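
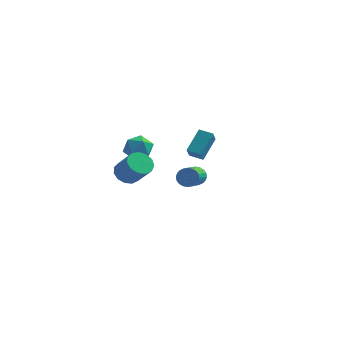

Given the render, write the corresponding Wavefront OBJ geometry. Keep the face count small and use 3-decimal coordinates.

v 0.519 -2.32 3.007
v 0.867 -1.072 4.091
v 0.463 -1.624 2.223
v 0.811 -0.375 3.307
v 1.369 -2.425 2.853
v 1.717 -1.176 3.937
v 1.313 -1.728 2.069
v 1.661 -0.48 3.153
v -0.953 4.441 -2.834
v -0.729 4.73 -2.225
v -0.664 2.887 -1.377
v -0.887 2.599 -1.986
v -1.004 4.736 -2.19
v -0.938 2.893 -1.342
v -1.271 4.698 -2.253
v -1.205 2.855 -1.405
v -1.489 4.62 -2.405
v -1.424 2.777 -1.556
v -1.626 4.515 -2.622
v -1.561 2.672 -1.773
v -1.66 4.399 -2.871
v -1.595 2.556 -2.023
v -1.587 4.29 -3.115
v -1.522 2.447 -2.266
v -1.417 4.203 -3.316
v -1.352 2.36 -2.467
v -1.176 4.153 -3.443
v -1.111 2.31 -2.595
v -0.902 4.147 -3.478
v -0.836 2.304 -2.63
v -0.635 4.185 -3.415
v -0.569 2.342 -2.567
v -0.416 4.263 -3.264
v -0.351 2.42 -2.415
v -0.279 4.368 -3.047
v -0.214 2.525 -2.198
v -0.245 4.484 -2.797
v -0.18 2.641 -1.949
v -0.318 4.593 -2.554
v -0.253 2.75 -1.705
v -0.488 4.68 -2.353
v -0.423 2.837 -1.504
v -2.903 -1.476 1.741
v -2.414 -0.914 2.342
v -2.566 -2.706 2.618
v -2.077 -2.144 3.219
v -3.03 -2.072 3.164
v -3.238 -1.312 2.622
v -1.742 -2.308 2.338
v -1.95 -1.548 1.796
v -1.697 -1.428 2.711
v -2.493 -1.282 3.221
v -2.487 -2.338 1.739
v -3.283 -2.192 2.249
v -2.586 -3.559 1.343
v -2.146 -2.844 1.315
v -1.154 -3.406 2.549
v -1.594 -4.121 2.577
v -2.494 -2.774 1.627
v -1.503 -3.336 2.862
v -2.872 -2.953 1.849
v -1.881 -3.515 3.083
v -3.159 -3.324 1.91
v -2.168 -3.887 3.144
v -3.264 -3.77 1.791
v -2.273 -4.333 3.025
v -3.153 -4.149 1.53
v -2.162 -4.711 2.764
v -2.863 -4.34 1.209
v -1.871 -4.903 2.443
v -2.484 -4.284 0.931
v -1.493 -4.846 2.165
v -2.138 -3.997 0.783
v -1.146 -4.559 2.018
v -1.933 -3.571 0.814
v -0.942 -4.133 2.048
v -1.936 -3.141 1.012
v -0.945 -3.703 2.246
f 2 4 1
f 5 2 1
f 1 4 3
f 3 5 1
f 2 8 4
f 6 2 5
f 6 8 2
f 4 8 3
f 7 5 3
f 3 8 7
f 7 6 5
f 8 6 7
f 10 9 13
f 10 13 11
f 11 13 14
f 11 14 12
f 13 9 15
f 13 15 14
f 14 15 16
f 14 16 12
f 15 9 17
f 15 17 16
f 16 17 18
f 16 18 12
f 17 9 19
f 17 19 18
f 18 19 20
f 18 20 12
f 19 9 21
f 19 21 20
f 20 21 22
f 20 22 12
f 21 9 23
f 21 23 22
f 22 23 24
f 22 24 12
f 23 9 25
f 23 25 24
f 24 25 26
f 24 26 12
f 25 9 27
f 25 27 26
f 26 27 28
f 26 28 12
f 27 9 29
f 27 29 28
f 28 29 30
f 28 30 12
f 29 9 31
f 29 31 30
f 30 31 32
f 30 32 12
f 31 9 33
f 31 33 32
f 32 33 34
f 32 34 12
f 33 9 35
f 33 35 34
f 34 35 36
f 34 36 12
f 35 9 37
f 35 37 36
f 36 37 38
f 36 38 12
f 37 9 39
f 37 39 38
f 38 39 40
f 38 40 12
f 39 9 41
f 39 41 40
f 40 41 42
f 40 42 12
f 41 9 10
f 41 10 42
f 42 10 11
f 42 11 12
f 43 54 48
f 43 48 44
f 43 44 50
f 43 50 53
f 43 53 54
f 44 48 52
f 48 54 47
f 54 53 45
f 53 50 49
f 50 44 51
f 46 52 47
f 46 47 45
f 46 45 49
f 46 49 51
f 46 51 52
f 47 52 48
f 45 47 54
f 49 45 53
f 51 49 50
f 52 51 44
f 56 55 59
f 56 59 57
f 57 59 60
f 57 60 58
f 59 55 61
f 59 61 60
f 60 61 62
f 60 62 58
f 61 55 63
f 61 63 62
f 62 63 64
f 62 64 58
f 63 55 65
f 63 65 64
f 64 65 66
f 64 66 58
f 65 55 67
f 65 67 66
f 66 67 68
f 66 68 58
f 67 55 69
f 67 69 68
f 68 69 70
f 68 70 58
f 69 55 71
f 69 71 70
f 70 71 72
f 70 72 58
f 71 55 73
f 71 73 72
f 72 73 74
f 72 74 58
f 73 55 75
f 73 75 74
f 74 75 76
f 74 76 58
f 75 55 77
f 75 77 76
f 76 77 78
f 76 78 58
f 77 55 56
f 77 56 78
f 78 56 57
f 78 57 58



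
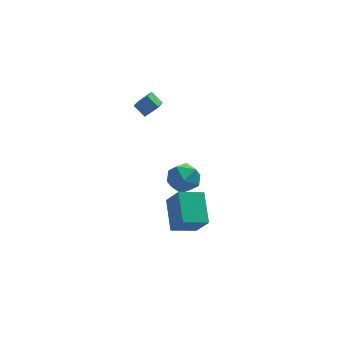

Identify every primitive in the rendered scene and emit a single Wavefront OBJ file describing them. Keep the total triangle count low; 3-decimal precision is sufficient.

v -2.605 3.525 1.757
v -3.083 2.171 2.549
v -3.116 4.05 2.346
v -3.594 2.696 3.138
v -1.826 3.604 2.362
v -2.304 2.25 3.154
v -2.337 4.129 2.951
v -2.815 2.775 3.743
v -2.098 0.967 -2.232
v -1.758 1.414 -3.183
v -0.442 1.106 -1.577
v -0.102 1.553 -2.528
v -0.781 2.117 -1.864
v -1.804 2.031 -2.269
v -0.396 0.489 -2.491
v -1.419 0.403 -2.896
v -0.707 1.118 -3.343
v -0.944 2.124 -2.956
v -1.256 0.396 -1.804
v -1.493 1.402 -1.417
v -1.454 -3.962 -2.125
v -2.87 -4.125 -1.689
v -1.353 -2.231 -1.149
v -2.768 -2.394 -0.713
v -0.952 -4.746 -0.787
v -2.367 -4.909 -0.351
v -0.85 -3.015 0.189
v -2.266 -3.178 0.625
f 2 4 1
f 5 2 1
f 1 4 3
f 3 5 1
f 2 8 4
f 6 2 5
f 6 8 2
f 4 8 3
f 7 5 3
f 3 8 7
f 7 6 5
f 8 6 7
f 9 20 14
f 9 14 10
f 9 10 16
f 9 16 19
f 9 19 20
f 10 14 18
f 14 20 13
f 20 19 11
f 19 16 15
f 16 10 17
f 12 18 13
f 12 13 11
f 12 11 15
f 12 15 17
f 12 17 18
f 13 18 14
f 11 13 20
f 15 11 19
f 17 15 16
f 18 17 10
f 22 24 21
f 25 22 21
f 21 24 23
f 23 25 21
f 22 28 24
f 26 22 25
f 26 28 22
f 24 28 23
f 27 25 23
f 23 28 27
f 27 26 25
f 28 26 27



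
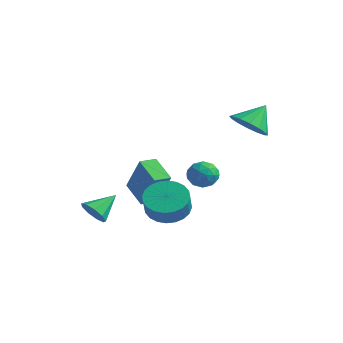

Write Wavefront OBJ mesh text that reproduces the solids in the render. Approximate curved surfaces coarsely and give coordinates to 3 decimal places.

v 1.852 2.8 3.326
v 2.647 3.247 2.805
v 2.028 3.78 4.434
v 2.203 3.513 2.64
v 1.665 3.588 2.658
v 1.177 3.452 2.856
v 0.87 3.142 3.179
v 0.827 2.739 3.542
v 1.057 2.353 3.847
v 1.501 2.087 4.012
v 2.039 2.011 3.994
v 2.527 2.147 3.796
v 2.834 2.458 3.473
v 2.878 2.86 3.11
v -1.61 -0.745 -1.674
v -2.896 -0.451 -0.9
v -1.422 0.135 -1.697
v -2.709 0.429 -0.924
v -0.511 -0.929 0.224
v -1.798 -0.635 0.997
v -0.324 -0.049 0.2
v -1.61 0.245 0.974
v 0.583 1.819 0.608
v 1.296 1.466 0.407
v -0.056 0.694 0.313
v 0.657 0.341 0.112
v 0.497 0.526 0.895
v 0.892 1.222 1.077
v 0.348 0.938 -0.357
v 0.743 1.634 -0.175
v 1.151 0.922 -0.189
v 1.243 0.668 0.585
v -0.003 1.492 0.135
v 0.089 1.238 0.909
v 0.996 1.741 0.533
v 0.244 0.419 0.187
v 0.15 0.527 0.647
v 0.569 0.32 0.529
v 0.758 1.597 0.927
v 1.177 1.39 0.809
v 0.707 0.838 1.096
v 0.063 0.77 -0.089
v 0.482 0.563 -0.207
v 0.671 1.84 0.191
v 1.09 1.633 0.073
v 0.533 1.322 -0.376
v 1.329 1.214 0.065
v 0.954 0.553 -0.108
v 0.772 0.904 -0.384
v 1.004 1.313 -0.277
v 1.383 1.065 0.52
v 1.008 0.403 0.347
v 0.914 0.512 0.807
v 1.146 0.921 0.914
v 1.298 0.745 0.169
v 0.232 1.757 0.373
v -0.143 1.095 0.2
v 0.094 1.239 -0.194
v 0.326 1.648 -0.087
v 0.286 1.607 0.828
v -0.089 0.946 0.655
v 0.236 0.847 0.997
v 0.468 1.256 1.104
v -0.058 1.415 0.551
v 1.86 -2.415 -0.341
v 2.679 -1.742 -0.33
v 3.119 -2.292 0.592
v 2.3 -2.965 0.581
v 2.41 -1.546 -0.085
v 2.85 -2.095 0.837
v 2.057 -1.482 0.121
v 2.497 -2.032 1.043
v 1.675 -1.56 0.257
v 2.114 -2.11 1.179
v 1.32 -1.768 0.302
v 1.76 -2.318 1.224
v 1.048 -2.075 0.249
v 1.488 -2.625 1.171
v 0.899 -2.434 0.106
v 1.339 -2.983 1.028
v 0.897 -2.79 -0.105
v 1.337 -3.339 0.817
v 1.041 -3.088 -0.352
v 1.481 -3.638 0.57
v 1.31 -3.285 -0.597
v 1.75 -3.834 0.325
v 1.663 -3.348 -0.803
v 2.103 -3.898 0.119
v 2.046 -3.27 -0.939
v 2.485 -3.82 -0.017
v 2.4 -3.062 -0.984
v 2.84 -3.612 -0.062
v 2.672 -2.755 -0.931
v 3.112 -3.305 -0.009
v 2.821 -2.397 -0.788
v 3.261 -2.946 0.134
v 2.823 -2.041 -0.577
v 3.263 -2.59 0.345
v -2.471 -2.95 -1.835
v -1.788 -2.805 -2.205
v -2.289 -1.69 -1.005
v -2.196 -2.571 -2.471
v -2.732 -2.514 -2.44
v -3.146 -2.662 -2.126
v -3.245 -2.944 -1.675
v -2.981 -3.229 -1.3
v -2.478 -3.384 -1.175
v -1.973 -3.336 -1.358
v -1.7 -3.107 -1.765
f 2 1 4
f 2 4 3
f 4 1 5
f 4 5 3
f 5 1 6
f 5 6 3
f 6 1 7
f 6 7 3
f 7 1 8
f 7 8 3
f 8 1 9
f 8 9 3
f 9 1 10
f 9 10 3
f 10 1 11
f 10 11 3
f 11 1 12
f 11 12 3
f 12 1 13
f 12 13 3
f 13 1 14
f 13 14 3
f 14 1 2
f 14 2 3
f 16 18 15
f 19 16 15
f 15 18 17
f 17 19 15
f 16 22 18
f 20 16 19
f 20 22 16
f 18 22 17
f 21 19 17
f 17 22 21
f 21 20 19
f 22 20 21
f 23 60 39
f 60 34 63
f 39 63 28
f 60 63 39
f 23 39 35
f 39 28 40
f 35 40 24
f 39 40 35
f 23 35 44
f 35 24 45
f 44 45 30
f 35 45 44
f 23 44 56
f 44 30 59
f 56 59 33
f 44 59 56
f 23 56 60
f 56 33 64
f 60 64 34
f 56 64 60
f 24 40 51
f 40 28 54
f 51 54 32
f 40 54 51
f 28 63 41
f 63 34 62
f 41 62 27
f 63 62 41
f 34 64 61
f 64 33 57
f 61 57 25
f 64 57 61
f 33 59 58
f 59 30 46
f 58 46 29
f 59 46 58
f 30 45 50
f 45 24 47
f 50 47 31
f 45 47 50
f 26 52 38
f 52 32 53
f 38 53 27
f 52 53 38
f 26 38 36
f 38 27 37
f 36 37 25
f 38 37 36
f 26 36 43
f 36 25 42
f 43 42 29
f 36 42 43
f 26 43 48
f 43 29 49
f 48 49 31
f 43 49 48
f 26 48 52
f 48 31 55
f 52 55 32
f 48 55 52
f 27 53 41
f 53 32 54
f 41 54 28
f 53 54 41
f 25 37 61
f 37 27 62
f 61 62 34
f 37 62 61
f 29 42 58
f 42 25 57
f 58 57 33
f 42 57 58
f 31 49 50
f 49 29 46
f 50 46 30
f 49 46 50
f 32 55 51
f 55 31 47
f 51 47 24
f 55 47 51
f 66 65 69
f 66 69 67
f 67 69 70
f 67 70 68
f 69 65 71
f 69 71 70
f 70 71 72
f 70 72 68
f 71 65 73
f 71 73 72
f 72 73 74
f 72 74 68
f 73 65 75
f 73 75 74
f 74 75 76
f 74 76 68
f 75 65 77
f 75 77 76
f 76 77 78
f 76 78 68
f 77 65 79
f 77 79 78
f 78 79 80
f 78 80 68
f 79 65 81
f 79 81 80
f 80 81 82
f 80 82 68
f 81 65 83
f 81 83 82
f 82 83 84
f 82 84 68
f 83 65 85
f 83 85 84
f 84 85 86
f 84 86 68
f 85 65 87
f 85 87 86
f 86 87 88
f 86 88 68
f 87 65 89
f 87 89 88
f 88 89 90
f 88 90 68
f 89 65 91
f 89 91 90
f 90 91 92
f 90 92 68
f 91 65 93
f 91 93 92
f 92 93 94
f 92 94 68
f 93 65 95
f 93 95 94
f 94 95 96
f 94 96 68
f 95 65 97
f 95 97 96
f 96 97 98
f 96 98 68
f 97 65 66
f 97 66 98
f 98 66 67
f 98 67 68
f 100 99 102
f 100 102 101
f 102 99 103
f 102 103 101
f 103 99 104
f 103 104 101
f 104 99 105
f 104 105 101
f 105 99 106
f 105 106 101
f 106 99 107
f 106 107 101
f 107 99 108
f 107 108 101
f 108 99 109
f 108 109 101
f 109 99 100
f 109 100 101



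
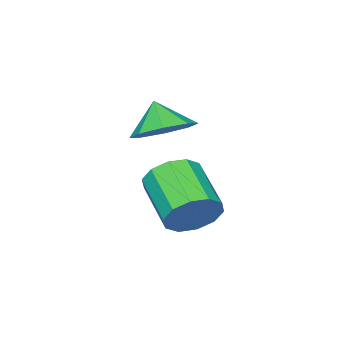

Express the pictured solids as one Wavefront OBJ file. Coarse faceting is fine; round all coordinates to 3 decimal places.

v -3.037 -0.108 -2.11
v -2.039 -0.161 -1.904
v -3.263 -0.712 -1.17
v -2.378 0.465 -1.583
v -3.102 0.755 -1.571
v -3.789 0.54 -1.874
v -4.035 -0.055 -2.316
v -3.696 -0.681 -2.637
v -2.972 -0.971 -2.649
v -2.285 -0.756 -2.346
v -0.615 3.179 -3.404
v 0.109 3.076 -2.914
v -0.602 1.638 -2.166
v -1.325 1.741 -2.656
v -0.238 3.391 -2.637
v -0.949 1.953 -1.89
v -0.729 3.625 -2.654
v -1.44 2.187 -1.906
v -1.176 3.689 -2.957
v -1.887 2.251 -2.209
v -1.408 3.558 -3.431
v -2.119 2.119 -2.683
v -1.338 3.282 -3.894
v -2.049 1.844 -3.146
v -0.991 2.967 -4.17
v -1.702 1.529 -3.423
v -0.5 2.733 -4.154
v -1.211 1.295 -3.406
v -0.053 2.669 -3.851
v -0.764 1.231 -3.103
v 0.179 2.801 -3.377
v -0.532 1.362 -2.629
f 2 1 4
f 2 4 3
f 4 1 5
f 4 5 3
f 5 1 6
f 5 6 3
f 6 1 7
f 6 7 3
f 7 1 8
f 7 8 3
f 8 1 9
f 8 9 3
f 9 1 10
f 9 10 3
f 10 1 2
f 10 2 3
f 12 11 15
f 12 15 13
f 13 15 16
f 13 16 14
f 15 11 17
f 15 17 16
f 16 17 18
f 16 18 14
f 17 11 19
f 17 19 18
f 18 19 20
f 18 20 14
f 19 11 21
f 19 21 20
f 20 21 22
f 20 22 14
f 21 11 23
f 21 23 22
f 22 23 24
f 22 24 14
f 23 11 25
f 23 25 24
f 24 25 26
f 24 26 14
f 25 11 27
f 25 27 26
f 26 27 28
f 26 28 14
f 27 11 29
f 27 29 28
f 28 29 30
f 28 30 14
f 29 11 31
f 29 31 30
f 30 31 32
f 30 32 14
f 31 11 12
f 31 12 32
f 32 12 13
f 32 13 14



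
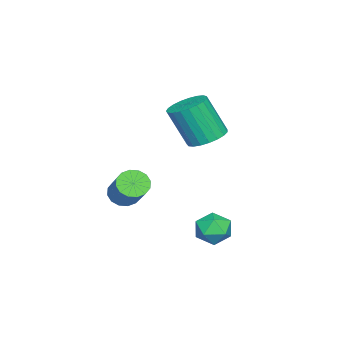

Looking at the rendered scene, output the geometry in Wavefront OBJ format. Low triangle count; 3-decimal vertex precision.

v 1.929 -0.071 -2.634
v 2.407 0.414 -2.177
v 2.993 -0.774 -3.003
v 3.471 -0.289 -2.546
v 2.942 -0.801 -2.185
v 2.284 -0.367 -1.957
v 3.116 0.007 -3.223
v 2.458 0.441 -2.995
v 3.141 0.462 -2.541
v 3.033 -0.037 -1.899
v 2.367 -0.323 -3.281
v 2.259 -0.822 -2.639
v 2.215 -4.012 -1.576
v 2.74 -4.336 -1.86
v 3.951 -3.453 -0.628
v 3.425 -3.128 -0.344
v 2.708 -4.037 -2.043
v 3.919 -3.154 -0.811
v 2.544 -3.731 -2.101
v 3.755 -2.848 -0.869
v 2.291 -3.501 -2.018
v 3.502 -2.617 -0.786
v 2.018 -3.407 -1.817
v 3.229 -2.523 -0.585
v 1.798 -3.475 -1.551
v 3.008 -2.592 -0.319
v 1.689 -3.687 -1.292
v 2.9 -2.804 -0.06
v 1.721 -3.986 -1.109
v 2.932 -3.103 0.123
v 1.885 -4.292 -1.051
v 3.096 -3.409 0.181
v 2.138 -4.523 -1.134
v 3.349 -3.639 0.098
v 2.411 -4.617 -1.335
v 3.622 -3.733 -0.103
v 2.632 -4.548 -1.601
v 3.842 -3.665 -0.369
v 0.263 -1.324 1.033
v 0.867 -1.871 0.73
v 1.001 -2.684 2.464
v 0.397 -2.136 2.767
v 1.068 -1.593 0.844
v 1.203 -2.406 2.579
v 1.13 -1.269 0.992
v 1.264 -2.081 2.726
v 1.042 -0.954 1.146
v 1.176 -1.766 2.88
v 0.819 -0.702 1.281
v 0.953 -1.515 3.015
v 0.5 -0.559 1.373
v 0.634 -1.371 3.107
v 0.14 -0.547 1.406
v 0.274 -1.36 3.14
v -0.199 -0.67 1.375
v -0.065 -1.483 3.109
v -0.458 -0.906 1.284
v -0.324 -1.719 3.019
v -0.592 -1.214 1.15
v -0.458 -2.027 2.885
v -0.579 -1.541 0.996
v -0.444 -2.354 2.73
v -0.42 -1.831 0.848
v -0.286 -2.643 2.583
v -0.143 -2.032 0.732
v -0.008 -2.845 2.467
v 0.204 -2.112 0.668
v 0.339 -2.924 2.403
v 0.562 -2.055 0.667
v 0.696 -2.867 2.402
f 1 12 6
f 1 6 2
f 1 2 8
f 1 8 11
f 1 11 12
f 2 6 10
f 6 12 5
f 12 11 3
f 11 8 7
f 8 2 9
f 4 10 5
f 4 5 3
f 4 3 7
f 4 7 9
f 4 9 10
f 5 10 6
f 3 5 12
f 7 3 11
f 9 7 8
f 10 9 2
f 14 13 17
f 14 17 15
f 15 17 18
f 15 18 16
f 17 13 19
f 17 19 18
f 18 19 20
f 18 20 16
f 19 13 21
f 19 21 20
f 20 21 22
f 20 22 16
f 21 13 23
f 21 23 22
f 22 23 24
f 22 24 16
f 23 13 25
f 23 25 24
f 24 25 26
f 24 26 16
f 25 13 27
f 25 27 26
f 26 27 28
f 26 28 16
f 27 13 29
f 27 29 28
f 28 29 30
f 28 30 16
f 29 13 31
f 29 31 30
f 30 31 32
f 30 32 16
f 31 13 33
f 31 33 32
f 32 33 34
f 32 34 16
f 33 13 35
f 33 35 34
f 34 35 36
f 34 36 16
f 35 13 37
f 35 37 36
f 36 37 38
f 36 38 16
f 37 13 14
f 37 14 38
f 38 14 15
f 38 15 16
f 40 39 43
f 40 43 41
f 41 43 44
f 41 44 42
f 43 39 45
f 43 45 44
f 44 45 46
f 44 46 42
f 45 39 47
f 45 47 46
f 46 47 48
f 46 48 42
f 47 39 49
f 47 49 48
f 48 49 50
f 48 50 42
f 49 39 51
f 49 51 50
f 50 51 52
f 50 52 42
f 51 39 53
f 51 53 52
f 52 53 54
f 52 54 42
f 53 39 55
f 53 55 54
f 54 55 56
f 54 56 42
f 55 39 57
f 55 57 56
f 56 57 58
f 56 58 42
f 57 39 59
f 57 59 58
f 58 59 60
f 58 60 42
f 59 39 61
f 59 61 60
f 60 61 62
f 60 62 42
f 61 39 63
f 61 63 62
f 62 63 64
f 62 64 42
f 63 39 65
f 63 65 64
f 64 65 66
f 64 66 42
f 65 39 67
f 65 67 66
f 66 67 68
f 66 68 42
f 67 39 69
f 67 69 68
f 68 69 70
f 68 70 42
f 69 39 40
f 69 40 70
f 70 40 41
f 70 41 42



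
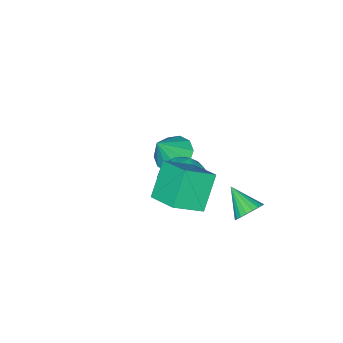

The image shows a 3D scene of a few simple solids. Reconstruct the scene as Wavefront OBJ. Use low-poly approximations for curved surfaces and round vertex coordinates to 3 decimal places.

v -1.043 -3.712 -4.258
v -0.24 -3.344 -4.726
v -0.137 -3.888 -2.842
v -0.546 -2.871 -4.472
v -1.041 -2.719 -4.135
v -1.538 -2.946 -3.845
v -1.845 -3.466 -3.713
v -1.847 -4.079 -3.789
v -1.541 -4.552 -4.044
v -1.046 -4.704 -4.38
v -0.549 -4.477 -4.67
v -0.242 -3.958 -4.802
v 0.186 1.891 -3.414
v 0.92 1.81 -3.365
v -0.006 0.629 -2.626
v 0.857 1.976 -3.114
v 0.678 2.128 -2.915
v 0.414 2.239 -2.802
v 0.11 2.289 -2.795
v -0.18 2.271 -2.895
v -0.407 2.187 -3.085
v -0.531 2.052 -3.332
v -0.532 1.889 -3.593
v -0.408 1.726 -3.823
v -0.181 1.592 -3.982
v 0.109 1.509 -4.044
v 0.412 1.493 -3.996
v 0.677 1.545 -3.847
v 0.856 1.657 -3.624
v 3.553 0.009 1.746
v 3.812 1.46 2.367
v 2.322 0.601 0.875
v 2.581 2.053 1.497
v 4.699 0.387 0.383
v 4.958 1.839 1.005
v 3.468 0.98 -0.487
v 3.727 2.431 0.134
v 1.399 0.012 -2.388
v 1.718 0.511 -1.383
v 1.762 -1.691 -1.657
v 2.081 -1.192 -0.652
v 0.962 -1.173 -0.983
v 0.738 -0.12 -1.435
v 2.742 -1.06 -1.605
v 2.518 -0.007 -2.057
v 2.548 -0.151 -0.899
v 1.448 -0.221 -0.515
v 2.032 -0.959 -2.525
v 0.932 -1.029 -2.141
v 1.526 0.411 -1.949
v 1.954 -1.591 -1.091
v 1.296 -1.58 -1.285
v 1.484 -1.286 -0.694
v 0.95 0.04 -1.98
v 1.138 0.333 -1.389
v 0.694 -0.657 -1.155
v 2.342 -1.513 -1.651
v 2.53 -1.22 -1.06
v 1.996 0.106 -2.346
v 2.184 0.4 -1.755
v 2.786 -0.523 -1.885
v 2.202 0.315 -1.074
v 2.416 -0.686 -0.645
v 2.804 -0.608 -1.205
v 2.672 0.011 -1.47
v 1.556 0.274 -0.848
v 1.769 -0.727 -0.419
v 1.112 -0.716 -0.614
v 0.98 -0.097 -0.879
v 2.044 -0.115 -0.564
v 1.711 -0.453 -2.621
v 1.924 -1.454 -2.192
v 2.5 -1.083 -2.161
v 2.368 -0.464 -2.426
v 1.064 -0.494 -2.395
v 1.278 -1.495 -1.966
v 0.808 -1.191 -1.57
v 0.676 -0.572 -1.835
v 1.436 -1.065 -2.476
f 2 1 4
f 2 4 3
f 4 1 5
f 4 5 3
f 5 1 6
f 5 6 3
f 6 1 7
f 6 7 3
f 7 1 8
f 7 8 3
f 8 1 9
f 8 9 3
f 9 1 10
f 9 10 3
f 10 1 11
f 10 11 3
f 11 1 12
f 11 12 3
f 12 1 2
f 12 2 3
f 14 13 16
f 14 16 15
f 16 13 17
f 16 17 15
f 17 13 18
f 17 18 15
f 18 13 19
f 18 19 15
f 19 13 20
f 19 20 15
f 20 13 21
f 20 21 15
f 21 13 22
f 21 22 15
f 22 13 23
f 22 23 15
f 23 13 24
f 23 24 15
f 24 13 25
f 24 25 15
f 25 13 26
f 25 26 15
f 26 13 27
f 26 27 15
f 27 13 28
f 27 28 15
f 28 13 29
f 28 29 15
f 29 13 14
f 29 14 15
f 31 33 30
f 34 31 30
f 30 33 32
f 32 34 30
f 31 37 33
f 35 31 34
f 35 37 31
f 33 37 32
f 36 34 32
f 32 37 36
f 36 35 34
f 37 35 36
f 38 75 54
f 75 49 78
f 54 78 43
f 75 78 54
f 38 54 50
f 54 43 55
f 50 55 39
f 54 55 50
f 38 50 59
f 50 39 60
f 59 60 45
f 50 60 59
f 38 59 71
f 59 45 74
f 71 74 48
f 59 74 71
f 38 71 75
f 71 48 79
f 75 79 49
f 71 79 75
f 39 55 66
f 55 43 69
f 66 69 47
f 55 69 66
f 43 78 56
f 78 49 77
f 56 77 42
f 78 77 56
f 49 79 76
f 79 48 72
f 76 72 40
f 79 72 76
f 48 74 73
f 74 45 61
f 73 61 44
f 74 61 73
f 45 60 65
f 60 39 62
f 65 62 46
f 60 62 65
f 41 67 53
f 67 47 68
f 53 68 42
f 67 68 53
f 41 53 51
f 53 42 52
f 51 52 40
f 53 52 51
f 41 51 58
f 51 40 57
f 58 57 44
f 51 57 58
f 41 58 63
f 58 44 64
f 63 64 46
f 58 64 63
f 41 63 67
f 63 46 70
f 67 70 47
f 63 70 67
f 42 68 56
f 68 47 69
f 56 69 43
f 68 69 56
f 40 52 76
f 52 42 77
f 76 77 49
f 52 77 76
f 44 57 73
f 57 40 72
f 73 72 48
f 57 72 73
f 46 64 65
f 64 44 61
f 65 61 45
f 64 61 65
f 47 70 66
f 70 46 62
f 66 62 39
f 70 62 66



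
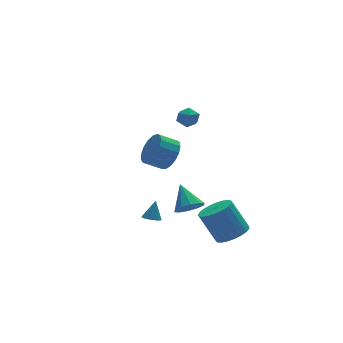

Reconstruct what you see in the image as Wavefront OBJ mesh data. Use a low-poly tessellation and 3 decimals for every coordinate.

v 0.299 0.485 3.347
v 0.726 -0.087 3.388
v -0.346 0.067 4.212
v 0.081 -0.505 4.253
v 0.325 0.137 4.45
v 0.723 0.396 3.916
v -0.343 -0.416 3.684
v 0.055 -0.157 3.15
v 0.329 -0.644 3.597
v 0.742 -0.302 4.07
v -0.362 0.282 3.53
v 0.051 0.624 4.003
v -2.673 -1.428 -2.588
v -2.174 -1.359 -2.808
v -2.247 -1.072 -1.512
v -2.409 -1.01 -2.83
v -2.799 -0.906 -2.71
v -3.115 -1.108 -2.518
v -3.172 -1.496 -2.367
v -2.937 -1.845 -2.345
v -2.547 -1.949 -2.465
v -2.231 -1.747 -2.657
v 0.5 0.389 -3.726
v 1.398 0.406 -3.792
v 0.56 1.691 -2.574
v 1.19 0.754 -4.174
v 0.719 0.961 -4.385
v 0.164 0.95 -4.344
v -0.262 0.724 -4.067
v -0.397 0.371 -3.659
v -0.189 0.024 -3.277
v 0.282 -0.184 -3.067
v 0.836 -0.173 -3.108
v 1.263 0.053 -3.385
v 0.608 3.075 -0.938
v 0.991 2.541 -0.068
v -0.045 2.832 0.567
v -0.428 3.365 -0.302
v 1.168 3.028 -0.003
v 0.131 3.319 0.632
v 1.216 3.525 -0.153
v 0.179 3.816 0.482
v 1.124 3.92 -0.482
v 0.088 4.21 0.153
v 0.915 4.12 -0.916
v -0.122 4.411 -0.281
v 0.635 4.081 -1.354
v -0.401 4.372 -0.719
v 0.35 3.812 -1.698
v -0.687 4.103 -1.062
v 0.123 3.373 -1.867
v -0.914 3.664 -1.232
v 0.008 2.867 -1.823
v -1.029 3.157 -1.188
v 0.03 2.407 -1.576
v -1.007 2.698 -0.941
v 0.185 2.101 -1.183
v -0.852 2.392 -0.548
v 0.436 2.018 -0.734
v -0.6 2.308 -0.099
v 0.728 2.176 -0.332
v -0.309 2.467 0.303
v 1.454 -2.928 -4.139
v 1.986 -2.068 -4.336
v 1.319 -1.253 -2.577
v 0.786 -2.112 -2.381
v 1.609 -1.983 -4.519
v 0.941 -1.167 -2.76
v 1.204 -2.061 -4.636
v 0.537 -1.245 -2.878
v 0.843 -2.289 -4.668
v 0.175 -1.473 -2.909
v 0.587 -2.627 -4.608
v -0.08 -1.811 -2.849
v 0.481 -3.017 -4.467
v -0.186 -2.202 -2.709
v 0.544 -3.392 -4.269
v -0.124 -2.577 -2.511
v 0.763 -3.687 -4.049
v 0.096 -2.871 -2.291
v 1.102 -3.85 -3.845
v 0.435 -3.034 -2.086
v 1.502 -3.854 -3.691
v 0.835 -3.038 -1.933
v 1.894 -3.698 -3.615
v 1.226 -2.882 -1.857
v 2.209 -3.408 -3.629
v 1.541 -2.593 -1.871
v 2.394 -3.036 -3.732
v 1.726 -2.22 -1.974
v 2.416 -2.645 -3.905
v 1.748 -1.829 -2.147
v 2.272 -2.303 -4.119
v 1.604 -1.487 -2.36
f 1 12 6
f 1 6 2
f 1 2 8
f 1 8 11
f 1 11 12
f 2 6 10
f 6 12 5
f 12 11 3
f 11 8 7
f 8 2 9
f 4 10 5
f 4 5 3
f 4 3 7
f 4 7 9
f 4 9 10
f 5 10 6
f 3 5 12
f 7 3 11
f 9 7 8
f 10 9 2
f 14 13 16
f 14 16 15
f 16 13 17
f 16 17 15
f 17 13 18
f 17 18 15
f 18 13 19
f 18 19 15
f 19 13 20
f 19 20 15
f 20 13 21
f 20 21 15
f 21 13 22
f 21 22 15
f 22 13 14
f 22 14 15
f 24 23 26
f 24 26 25
f 26 23 27
f 26 27 25
f 27 23 28
f 27 28 25
f 28 23 29
f 28 29 25
f 29 23 30
f 29 30 25
f 30 23 31
f 30 31 25
f 31 23 32
f 31 32 25
f 32 23 33
f 32 33 25
f 33 23 34
f 33 34 25
f 34 23 24
f 34 24 25
f 36 35 39
f 36 39 37
f 37 39 40
f 37 40 38
f 39 35 41
f 39 41 40
f 40 41 42
f 40 42 38
f 41 35 43
f 41 43 42
f 42 43 44
f 42 44 38
f 43 35 45
f 43 45 44
f 44 45 46
f 44 46 38
f 45 35 47
f 45 47 46
f 46 47 48
f 46 48 38
f 47 35 49
f 47 49 48
f 48 49 50
f 48 50 38
f 49 35 51
f 49 51 50
f 50 51 52
f 50 52 38
f 51 35 53
f 51 53 52
f 52 53 54
f 52 54 38
f 53 35 55
f 53 55 54
f 54 55 56
f 54 56 38
f 55 35 57
f 55 57 56
f 56 57 58
f 56 58 38
f 57 35 59
f 57 59 58
f 58 59 60
f 58 60 38
f 59 35 61
f 59 61 60
f 60 61 62
f 60 62 38
f 61 35 36
f 61 36 62
f 62 36 37
f 62 37 38
f 64 63 67
f 64 67 65
f 65 67 68
f 65 68 66
f 67 63 69
f 67 69 68
f 68 69 70
f 68 70 66
f 69 63 71
f 69 71 70
f 70 71 72
f 70 72 66
f 71 63 73
f 71 73 72
f 72 73 74
f 72 74 66
f 73 63 75
f 73 75 74
f 74 75 76
f 74 76 66
f 75 63 77
f 75 77 76
f 76 77 78
f 76 78 66
f 77 63 79
f 77 79 78
f 78 79 80
f 78 80 66
f 79 63 81
f 79 81 80
f 80 81 82
f 80 82 66
f 81 63 83
f 81 83 82
f 82 83 84
f 82 84 66
f 83 63 85
f 83 85 84
f 84 85 86
f 84 86 66
f 85 63 87
f 85 87 86
f 86 87 88
f 86 88 66
f 87 63 89
f 87 89 88
f 88 89 90
f 88 90 66
f 89 63 91
f 89 91 90
f 90 91 92
f 90 92 66
f 91 63 93
f 91 93 92
f 92 93 94
f 92 94 66
f 93 63 64
f 93 64 94
f 94 64 65
f 94 65 66



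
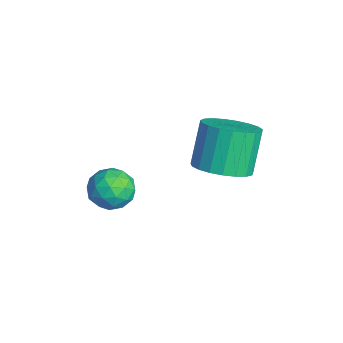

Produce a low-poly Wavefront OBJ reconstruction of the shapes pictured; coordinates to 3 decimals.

v 1.527 -1.823 -0.5
v 2.201 -1.502 -0.508
v 1.839 -2.498 -1.452
v 2.513 -2.177 -1.46
v 2.325 -2.637 -0.903
v 2.132 -2.22 -0.314
v 1.908 -1.78 -1.646
v 1.715 -1.363 -1.057
v 2.436 -1.475 -1.216
v 2.694 -2.005 -0.756
v 1.346 -1.995 -1.204
v 1.604 -2.525 -0.744
v 1.837 -1.603 -0.42
v 2.203 -2.397 -1.54
v 2.092 -2.667 -1.212
v 2.489 -2.478 -1.217
v 1.796 -2.025 -0.307
v 2.192 -1.836 -0.311
v 2.265 -2.503 -0.543
v 1.848 -2.164 -1.649
v 2.244 -1.975 -1.653
v 1.551 -1.522 -0.743
v 1.948 -1.333 -0.748
v 1.775 -1.497 -1.417
v 2.371 -1.399 -0.841
v 2.554 -1.796 -1.401
v 2.199 -1.563 -1.51
v 2.086 -1.317 -1.164
v 2.523 -1.71 -0.571
v 2.706 -2.107 -1.131
v 2.595 -2.377 -0.803
v 2.482 -2.132 -0.457
v 2.661 -1.694 -0.987
v 1.334 -1.893 -0.829
v 1.517 -2.29 -1.389
v 1.558 -1.868 -1.503
v 1.445 -1.623 -1.157
v 1.486 -2.204 -0.559
v 1.669 -2.601 -1.119
v 1.954 -2.683 -0.796
v 1.841 -2.437 -0.45
v 1.379 -2.306 -0.973
v 3.879 0.693 0.919
v 4.434 0.181 1.351
v 3.836 0.615 2.633
v 3.281 1.127 2.201
v 4.618 0.492 1.332
v 4.02 0.926 2.614
v 4.674 0.837 1.241
v 4.076 1.272 2.523
v 4.593 1.158 1.094
v 3.995 1.593 2.376
v 4.388 1.398 0.917
v 3.79 1.833 2.199
v 4.095 1.516 0.741
v 3.498 1.951 2.023
v 3.765 1.492 0.595
v 3.167 1.927 1.877
v 3.455 1.33 0.505
v 2.857 1.764 1.787
v 3.217 1.057 0.487
v 2.62 1.492 1.769
v 3.095 0.722 0.543
v 2.497 1.156 1.826
v 3.107 0.381 0.665
v 2.51 0.816 1.947
v 3.254 0.094 0.83
v 2.656 0.529 2.112
v 3.508 -0.089 1.011
v 2.91 0.346 2.293
v 3.826 -0.137 1.176
v 3.229 0.298 2.458
v 4.154 -0.042 1.296
v 3.556 0.393 2.578
f 1 38 17
f 38 12 41
f 17 41 6
f 38 41 17
f 1 17 13
f 17 6 18
f 13 18 2
f 17 18 13
f 1 13 22
f 13 2 23
f 22 23 8
f 13 23 22
f 1 22 34
f 22 8 37
f 34 37 11
f 22 37 34
f 1 34 38
f 34 11 42
f 38 42 12
f 34 42 38
f 2 18 29
f 18 6 32
f 29 32 10
f 18 32 29
f 6 41 19
f 41 12 40
f 19 40 5
f 41 40 19
f 12 42 39
f 42 11 35
f 39 35 3
f 42 35 39
f 11 37 36
f 37 8 24
f 36 24 7
f 37 24 36
f 8 23 28
f 23 2 25
f 28 25 9
f 23 25 28
f 4 30 16
f 30 10 31
f 16 31 5
f 30 31 16
f 4 16 14
f 16 5 15
f 14 15 3
f 16 15 14
f 4 14 21
f 14 3 20
f 21 20 7
f 14 20 21
f 4 21 26
f 21 7 27
f 26 27 9
f 21 27 26
f 4 26 30
f 26 9 33
f 30 33 10
f 26 33 30
f 5 31 19
f 31 10 32
f 19 32 6
f 31 32 19
f 3 15 39
f 15 5 40
f 39 40 12
f 15 40 39
f 7 20 36
f 20 3 35
f 36 35 11
f 20 35 36
f 9 27 28
f 27 7 24
f 28 24 8
f 27 24 28
f 10 33 29
f 33 9 25
f 29 25 2
f 33 25 29
f 44 43 47
f 44 47 45
f 45 47 48
f 45 48 46
f 47 43 49
f 47 49 48
f 48 49 50
f 48 50 46
f 49 43 51
f 49 51 50
f 50 51 52
f 50 52 46
f 51 43 53
f 51 53 52
f 52 53 54
f 52 54 46
f 53 43 55
f 53 55 54
f 54 55 56
f 54 56 46
f 55 43 57
f 55 57 56
f 56 57 58
f 56 58 46
f 57 43 59
f 57 59 58
f 58 59 60
f 58 60 46
f 59 43 61
f 59 61 60
f 60 61 62
f 60 62 46
f 61 43 63
f 61 63 62
f 62 63 64
f 62 64 46
f 63 43 65
f 63 65 64
f 64 65 66
f 64 66 46
f 65 43 67
f 65 67 66
f 66 67 68
f 66 68 46
f 67 43 69
f 67 69 68
f 68 69 70
f 68 70 46
f 69 43 71
f 69 71 70
f 70 71 72
f 70 72 46
f 71 43 73
f 71 73 72
f 72 73 74
f 72 74 46
f 73 43 44
f 73 44 74
f 74 44 45
f 74 45 46



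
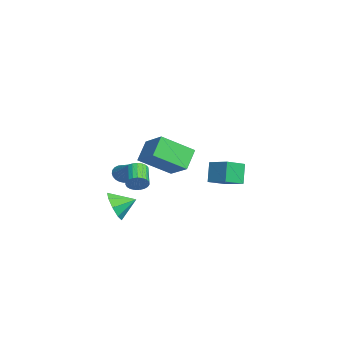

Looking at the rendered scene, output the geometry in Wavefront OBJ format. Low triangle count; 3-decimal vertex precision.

v -0.619 2.622 0.054
v -1.164 2.792 1.132
v 0.293 3.319 0.406
v -0.252 3.489 1.484
v -0.048 1.651 0.496
v -0.593 1.821 1.574
v 0.864 2.348 0.848
v 0.319 2.518 1.926
v -0.526 -2.758 -1.036
v -0.042 -2.497 -1.774
v -0.414 -1.742 -0.604
v -0.654 -2.389 -1.869
v -1.207 -2.454 -1.575
v -1.44 -2.661 -1.029
v -1.246 -2.914 -0.486
v -0.715 -3.093 -0.201
v -0.095 -3.116 -0.307
v 0.324 -2.971 -0.754
v 0.345 -2.727 -1.334
v 2.788 -2.104 1.796
v 2.987 -2.341 2.251
v 1.95 -2.232 2.76
v 1.752 -1.996 2.304
v 3.029 -2.119 2.29
v 1.992 -2.011 2.799
v 3.03 -1.895 2.243
v 1.993 -1.787 2.752
v 2.989 -1.708 2.12
v 1.952 -1.599 2.628
v 2.913 -1.588 1.94
v 1.876 -1.48 2.448
v 2.816 -1.558 1.735
v 1.779 -1.45 2.244
v 2.714 -1.623 1.541
v 1.677 -1.514 2.049
v 2.625 -1.77 1.39
v 1.588 -1.662 1.899
v 2.564 -1.976 1.31
v 1.527 -1.867 1.819
v 2.542 -2.203 1.314
v 1.505 -2.095 1.823
v 2.563 -2.414 1.401
v 1.526 -2.305 1.91
v 2.622 -2.571 1.557
v 1.585 -2.462 2.065
v 2.711 -2.647 1.753
v 1.674 -2.539 2.262
v 2.813 -2.63 1.957
v 1.776 -2.521 2.466
v 2.91 -2.521 2.133
v 1.873 -2.412 2.642
v -4.01 -1.898 -0.36
v -3.654 -2.326 -0.584
v -2.79 -1.482 0.78
v -3.593 -2.142 -0.716
v -3.596 -1.922 -0.794
v -3.662 -1.697 -0.805
v -3.78 -1.503 -0.749
v -3.934 -1.369 -0.634
v -4.099 -1.316 -0.477
v -4.25 -1.351 -0.302
v -4.365 -1.469 -0.136
v -4.426 -1.653 -0.004
v -4.423 -1.874 0.074
v -4.358 -2.098 0.086
v -4.239 -2.292 0.03
v -4.086 -2.426 -0.086
v -3.921 -2.479 -0.243
v -3.769 -2.444 -0.418
v 2.369 -2.046 3.127
v 1.608 -1.547 3.984
v 2.276 -0.477 2.131
v 1.515 0.022 2.988
v 3.565 -1.502 3.872
v 2.804 -1.003 4.729
v 3.472 0.067 2.876
v 2.711 0.566 3.733
f 2 4 1
f 5 2 1
f 1 4 3
f 3 5 1
f 2 8 4
f 6 2 5
f 6 8 2
f 4 8 3
f 7 5 3
f 3 8 7
f 7 6 5
f 8 6 7
f 10 9 12
f 10 12 11
f 12 9 13
f 12 13 11
f 13 9 14
f 13 14 11
f 14 9 15
f 14 15 11
f 15 9 16
f 15 16 11
f 16 9 17
f 16 17 11
f 17 9 18
f 17 18 11
f 18 9 19
f 18 19 11
f 19 9 10
f 19 10 11
f 21 20 24
f 21 24 22
f 22 24 25
f 22 25 23
f 24 20 26
f 24 26 25
f 25 26 27
f 25 27 23
f 26 20 28
f 26 28 27
f 27 28 29
f 27 29 23
f 28 20 30
f 28 30 29
f 29 30 31
f 29 31 23
f 30 20 32
f 30 32 31
f 31 32 33
f 31 33 23
f 32 20 34
f 32 34 33
f 33 34 35
f 33 35 23
f 34 20 36
f 34 36 35
f 35 36 37
f 35 37 23
f 36 20 38
f 36 38 37
f 37 38 39
f 37 39 23
f 38 20 40
f 38 40 39
f 39 40 41
f 39 41 23
f 40 20 42
f 40 42 41
f 41 42 43
f 41 43 23
f 42 20 44
f 42 44 43
f 43 44 45
f 43 45 23
f 44 20 46
f 44 46 45
f 45 46 47
f 45 47 23
f 46 20 48
f 46 48 47
f 47 48 49
f 47 49 23
f 48 20 50
f 48 50 49
f 49 50 51
f 49 51 23
f 50 20 21
f 50 21 51
f 51 21 22
f 51 22 23
f 53 52 55
f 53 55 54
f 55 52 56
f 55 56 54
f 56 52 57
f 56 57 54
f 57 52 58
f 57 58 54
f 58 52 59
f 58 59 54
f 59 52 60
f 59 60 54
f 60 52 61
f 60 61 54
f 61 52 62
f 61 62 54
f 62 52 63
f 62 63 54
f 63 52 64
f 63 64 54
f 64 52 65
f 64 65 54
f 65 52 66
f 65 66 54
f 66 52 67
f 66 67 54
f 67 52 68
f 67 68 54
f 68 52 69
f 68 69 54
f 69 52 53
f 69 53 54
f 71 73 70
f 74 71 70
f 70 73 72
f 72 74 70
f 71 77 73
f 75 71 74
f 75 77 71
f 73 77 72
f 76 74 72
f 72 77 76
f 76 75 74
f 77 75 76



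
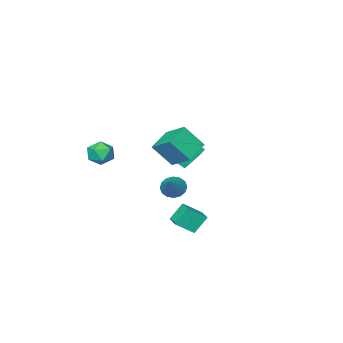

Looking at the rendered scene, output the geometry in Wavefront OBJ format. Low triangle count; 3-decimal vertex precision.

v 0.43 -0.37 -1.851
v 0.764 0.061 -2.503
v 1.55 0.55 -0.669
v 0.423 0.304 -2.369
v 0.083 0.366 -2.096
v -0.163 0.231 -1.757
v -0.251 -0.065 -1.444
v -0.156 -0.443 -1.24
v 0.096 -0.801 -1.199
v 0.438 -1.044 -1.334
v 0.777 -1.106 -1.606
v 1.024 -0.971 -1.945
v 1.111 -0.675 -2.258
v 1.016 -0.297 -2.463
v 0.152 0.778 -5.05
v -0.696 1.006 -3.896
v 0.607 1.827 -4.923
v -0.241 2.055 -3.769
v 1.221 0.205 -4.151
v 0.373 0.433 -2.997
v 1.676 1.254 -4.024
v 0.828 1.482 -2.87
v 1.787 2.444 2.817
v 1.703 3.989 3.774
v 3.289 2.909 2.198
v 3.205 4.454 3.156
v 2.635 1.606 4.244
v 2.551 3.151 5.202
v 4.137 2.071 3.626
v 4.053 3.616 4.583
v -2.743 -2.522 -1.477
v -3.312 -1.755 -0.206
v -1.741 -1.865 -1.424
v -2.309 -1.098 -0.153
v -2.111 -3.562 -0.567
v -2.679 -2.795 0.704
v -1.108 -2.905 -0.514
v -1.677 -2.138 0.757
v 2.593 -3.608 1.153
v 2.957 -3.023 0.445
v 3.983 -4.397 1.215
v 4.347 -3.812 0.507
v 4.164 -3.445 1.406
v 3.305 -2.957 1.368
v 3.635 -4.463 0.292
v 2.776 -3.975 0.254
v 3.601 -3.551 -0.087
v 3.928 -2.922 0.601
v 3.012 -4.498 1.059
v 3.339 -3.869 1.747
f 2 1 4
f 2 4 3
f 4 1 5
f 4 5 3
f 5 1 6
f 5 6 3
f 6 1 7
f 6 7 3
f 7 1 8
f 7 8 3
f 8 1 9
f 8 9 3
f 9 1 10
f 9 10 3
f 10 1 11
f 10 11 3
f 11 1 12
f 11 12 3
f 12 1 13
f 12 13 3
f 13 1 14
f 13 14 3
f 14 1 2
f 14 2 3
f 16 18 15
f 19 16 15
f 15 18 17
f 17 19 15
f 16 22 18
f 20 16 19
f 20 22 16
f 18 22 17
f 21 19 17
f 17 22 21
f 21 20 19
f 22 20 21
f 24 26 23
f 27 24 23
f 23 26 25
f 25 27 23
f 24 30 26
f 28 24 27
f 28 30 24
f 26 30 25
f 29 27 25
f 25 30 29
f 29 28 27
f 30 28 29
f 32 34 31
f 35 32 31
f 31 34 33
f 33 35 31
f 32 38 34
f 36 32 35
f 36 38 32
f 34 38 33
f 37 35 33
f 33 38 37
f 37 36 35
f 38 36 37
f 39 50 44
f 39 44 40
f 39 40 46
f 39 46 49
f 39 49 50
f 40 44 48
f 44 50 43
f 50 49 41
f 49 46 45
f 46 40 47
f 42 48 43
f 42 43 41
f 42 41 45
f 42 45 47
f 42 47 48
f 43 48 44
f 41 43 50
f 45 41 49
f 47 45 46
f 48 47 40



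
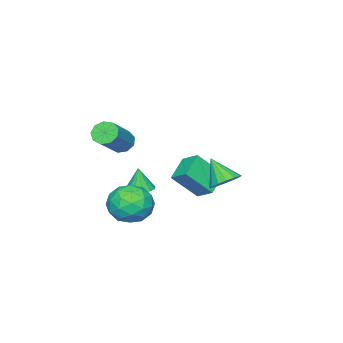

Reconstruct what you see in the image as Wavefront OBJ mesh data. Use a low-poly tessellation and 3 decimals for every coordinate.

v 2.193 -1.467 0.271
v 2.62 -1.36 -0.312
v 4.333 -1.006 1.006
v 3.907 -1.113 1.589
v 2.418 -0.927 -0.166
v 4.131 -0.573 1.151
v 2.111 -0.747 0.184
v 3.825 -0.393 1.502
v 1.843 -0.903 0.575
v 3.556 -0.549 1.893
v 1.739 -1.323 0.824
v 3.452 -0.97 2.141
v 1.847 -1.811 0.814
v 3.56 -1.457 2.132
v 2.117 -2.137 0.55
v 3.831 -1.783 1.868
v 2.423 -2.15 0.156
v 4.137 -1.796 1.473
v 2.622 -1.843 -0.185
v 4.335 -1.489 1.133
v 0.027 -2.023 -4.046
v 0.553 -1.452 -3.97
v -0.007 -2.177 -2.654
v 0.195 -1.267 -3.958
v -0.209 -1.283 -3.97
v -0.549 -1.499 -4.001
v -0.735 -1.854 -4.045
v -0.717 -2.255 -4.089
v -0.5 -2.594 -4.121
v -0.141 -2.78 -4.133
v 0.262 -2.763 -4.122
v 0.602 -2.548 -4.09
v 0.788 -2.192 -4.046
v 0.77 -1.791 -4.002
v -1.692 0.316 -4.594
v -3.068 0.024 -3.852
v -1.583 1.326 -3.995
v -2.959 1.035 -3.253
v -0.721 -0.635 -3.167
v -2.097 -0.926 -2.425
v -0.612 0.376 -2.568
v -1.988 0.084 -1.826
v 1.27 4.149 -1.237
v 1.903 3.659 -1.549
v 1.09 3.131 -0.003
v 2.105 3.951 -1.28
v 2.083 4.295 -0.998
v 1.843 4.6 -0.781
v 1.449 4.785 -0.686
v 1.007 4.799 -0.738
v 0.636 4.639 -0.924
v 0.434 4.348 -1.194
v 0.456 4.004 -1.475
v 0.696 3.698 -1.693
v 1.09 3.514 -1.788
v 1.532 3.5 -1.735
v 3.117 0.381 -3.536
v 4.031 1.206 -3.687
v 3.949 -0.226 -1.813
v 4.863 0.599 -1.964
v 3.711 0.988 -1.717
v 3.197 1.363 -2.783
v 4.783 -0.383 -2.717
v 4.269 -0.008 -3.783
v 5.061 0.734 -3.181
v 4.398 1.581 -2.563
v 3.582 -0.601 -2.937
v 2.919 0.246 -2.319
v 3.501 0.847 -3.763
v 4.479 0.133 -1.737
v 3.802 0.362 -1.592
v 4.339 0.847 -1.681
v 3.011 0.939 -3.231
v 3.548 1.424 -3.32
v 3.36 1.296 -2.162
v 4.432 -0.444 -2.18
v 4.969 0.041 -2.269
v 3.641 0.133 -3.819
v 4.178 0.618 -3.908
v 4.62 -0.316 -3.338
v 4.644 1.054 -3.554
v 5.133 0.697 -2.541
v 5.086 0.12 -2.984
v 4.784 0.34 -3.61
v 4.254 1.552 -3.191
v 4.743 1.196 -2.178
v 4.066 1.424 -2.033
v 3.764 1.645 -2.659
v 4.86 1.275 -2.894
v 3.237 -0.216 -3.322
v 3.726 -0.572 -2.309
v 4.216 -0.665 -2.841
v 3.914 -0.444 -3.467
v 2.847 0.283 -2.959
v 3.336 -0.074 -1.946
v 3.196 0.64 -1.89
v 2.894 0.86 -2.516
v 3.12 -0.295 -2.606
f 2 1 5
f 2 5 3
f 3 5 6
f 3 6 4
f 5 1 7
f 5 7 6
f 6 7 8
f 6 8 4
f 7 1 9
f 7 9 8
f 8 9 10
f 8 10 4
f 9 1 11
f 9 11 10
f 10 11 12
f 10 12 4
f 11 1 13
f 11 13 12
f 12 13 14
f 12 14 4
f 13 1 15
f 13 15 14
f 14 15 16
f 14 16 4
f 15 1 17
f 15 17 16
f 16 17 18
f 16 18 4
f 17 1 19
f 17 19 18
f 18 19 20
f 18 20 4
f 19 1 2
f 19 2 20
f 20 2 3
f 20 3 4
f 22 21 24
f 22 24 23
f 24 21 25
f 24 25 23
f 25 21 26
f 25 26 23
f 26 21 27
f 26 27 23
f 27 21 28
f 27 28 23
f 28 21 29
f 28 29 23
f 29 21 30
f 29 30 23
f 30 21 31
f 30 31 23
f 31 21 32
f 31 32 23
f 32 21 33
f 32 33 23
f 33 21 34
f 33 34 23
f 34 21 22
f 34 22 23
f 36 38 35
f 39 36 35
f 35 38 37
f 37 39 35
f 36 42 38
f 40 36 39
f 40 42 36
f 38 42 37
f 41 39 37
f 37 42 41
f 41 40 39
f 42 40 41
f 44 43 46
f 44 46 45
f 46 43 47
f 46 47 45
f 47 43 48
f 47 48 45
f 48 43 49
f 48 49 45
f 49 43 50
f 49 50 45
f 50 43 51
f 50 51 45
f 51 43 52
f 51 52 45
f 52 43 53
f 52 53 45
f 53 43 54
f 53 54 45
f 54 43 55
f 54 55 45
f 55 43 56
f 55 56 45
f 56 43 44
f 56 44 45
f 57 94 73
f 94 68 97
f 73 97 62
f 94 97 73
f 57 73 69
f 73 62 74
f 69 74 58
f 73 74 69
f 57 69 78
f 69 58 79
f 78 79 64
f 69 79 78
f 57 78 90
f 78 64 93
f 90 93 67
f 78 93 90
f 57 90 94
f 90 67 98
f 94 98 68
f 90 98 94
f 58 74 85
f 74 62 88
f 85 88 66
f 74 88 85
f 62 97 75
f 97 68 96
f 75 96 61
f 97 96 75
f 68 98 95
f 98 67 91
f 95 91 59
f 98 91 95
f 67 93 92
f 93 64 80
f 92 80 63
f 93 80 92
f 64 79 84
f 79 58 81
f 84 81 65
f 79 81 84
f 60 86 72
f 86 66 87
f 72 87 61
f 86 87 72
f 60 72 70
f 72 61 71
f 70 71 59
f 72 71 70
f 60 70 77
f 70 59 76
f 77 76 63
f 70 76 77
f 60 77 82
f 77 63 83
f 82 83 65
f 77 83 82
f 60 82 86
f 82 65 89
f 86 89 66
f 82 89 86
f 61 87 75
f 87 66 88
f 75 88 62
f 87 88 75
f 59 71 95
f 71 61 96
f 95 96 68
f 71 96 95
f 63 76 92
f 76 59 91
f 92 91 67
f 76 91 92
f 65 83 84
f 83 63 80
f 84 80 64
f 83 80 84
f 66 89 85
f 89 65 81
f 85 81 58
f 89 81 85



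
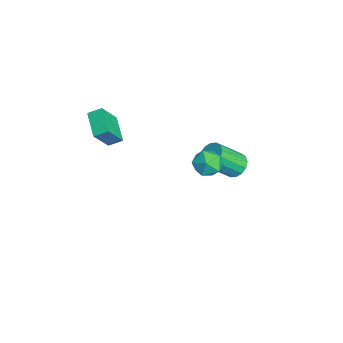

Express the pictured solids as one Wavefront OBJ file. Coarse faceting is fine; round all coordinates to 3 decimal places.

v 3.1 2.133 3.874
v 3.671 2.009 3.24
v 2.289 1.131 3.34
v 2.86 1.007 2.706
v 3.059 0.786 3.516
v 3.56 1.405 3.845
v 2.4 1.735 2.735
v 2.901 2.354 3.064
v 3.238 1.762 2.536
v 3.646 1.176 3.018
v 2.314 1.964 3.562
v 2.722 1.378 4.044
v -2.856 4.139 -3.084
v -2.267 4.551 -2.78
v -2.016 3.152 -1.372
v -2.604 2.741 -1.676
v -2.597 4.684 -2.589
v -2.345 3.285 -1.181
v -2.996 4.671 -2.531
v -2.745 3.273 -1.123
v -3.358 4.515 -2.62
v -3.106 3.117 -1.213
v -3.585 4.259 -2.834
v -3.334 2.861 -1.427
v -3.617 3.971 -3.115
v -3.365 2.573 -1.707
v -3.444 3.728 -3.388
v -3.193 2.329 -1.98
v -3.115 3.595 -3.579
v -2.863 2.196 -2.171
v -2.715 3.607 -3.637
v -2.464 2.209 -2.229
v -2.354 3.763 -3.547
v -2.102 2.365 -2.14
v -2.126 4.019 -3.333
v -1.875 2.621 -1.926
v -2.095 4.307 -3.053
v -1.843 2.909 -1.645
v -0.732 -2.748 1.736
v -2.161 -2.874 2.268
v -0.661 -2.027 2.098
v -2.09 -2.153 2.63
v -0.13 -3.527 3.17
v -1.559 -3.653 3.702
v -0.059 -2.806 3.532
v -1.488 -2.932 4.064
f 1 12 6
f 1 6 2
f 1 2 8
f 1 8 11
f 1 11 12
f 2 6 10
f 6 12 5
f 12 11 3
f 11 8 7
f 8 2 9
f 4 10 5
f 4 5 3
f 4 3 7
f 4 7 9
f 4 9 10
f 5 10 6
f 3 5 12
f 7 3 11
f 9 7 8
f 10 9 2
f 14 13 17
f 14 17 15
f 15 17 18
f 15 18 16
f 17 13 19
f 17 19 18
f 18 19 20
f 18 20 16
f 19 13 21
f 19 21 20
f 20 21 22
f 20 22 16
f 21 13 23
f 21 23 22
f 22 23 24
f 22 24 16
f 23 13 25
f 23 25 24
f 24 25 26
f 24 26 16
f 25 13 27
f 25 27 26
f 26 27 28
f 26 28 16
f 27 13 29
f 27 29 28
f 28 29 30
f 28 30 16
f 29 13 31
f 29 31 30
f 30 31 32
f 30 32 16
f 31 13 33
f 31 33 32
f 32 33 34
f 32 34 16
f 33 13 35
f 33 35 34
f 34 35 36
f 34 36 16
f 35 13 37
f 35 37 36
f 36 37 38
f 36 38 16
f 37 13 14
f 37 14 38
f 38 14 15
f 38 15 16
f 40 42 39
f 43 40 39
f 39 42 41
f 41 43 39
f 40 46 42
f 44 40 43
f 44 46 40
f 42 46 41
f 45 43 41
f 41 46 45
f 45 44 43
f 46 44 45



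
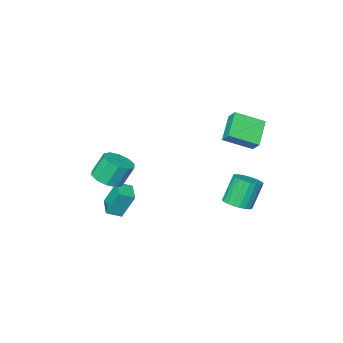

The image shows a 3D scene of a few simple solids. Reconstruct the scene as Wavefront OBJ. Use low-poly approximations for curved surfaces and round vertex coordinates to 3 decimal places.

v 2.486 -3.183 -3.134
v 1.983 -2.621 -1.544
v 3.13 -2.069 -3.323
v 2.626 -1.508 -1.733
v 3.274 -3.572 -2.747
v 2.77 -3.011 -1.157
v 3.917 -2.459 -2.936
v 3.414 -1.897 -1.346
v -2.147 1.49 -2.501
v -1.689 2.217 -2.267
v -2.476 2.177 -0.605
v -2.933 1.45 -0.839
v -1.977 2.358 -2.4
v -2.764 2.318 -0.738
v -2.291 2.367 -2.549
v -3.078 2.327 -0.886
v -2.583 2.242 -2.69
v -3.37 2.202 -1.027
v -2.808 2.003 -2.802
v -3.595 1.963 -1.14
v -2.933 1.686 -2.869
v -3.72 1.646 -1.206
v -2.938 1.339 -2.88
v -3.725 1.299 -1.217
v -2.822 1.015 -2.833
v -3.609 0.975 -1.17
v -2.604 0.763 -2.735
v -3.391 0.723 -1.073
v -2.316 0.622 -2.602
v -3.103 0.582 -0.94
v -2.002 0.613 -2.454
v -2.789 0.573 -0.791
v -1.71 0.738 -2.313
v -2.497 0.698 -0.65
v -1.485 0.977 -2.2
v -2.272 0.937 -0.538
v -1.36 1.294 -2.134
v -2.147 1.254 -0.471
v -1.355 1.641 -2.123
v -2.142 1.601 -0.46
v -1.471 1.965 -2.17
v -2.258 1.925 -0.507
v -4.026 0.978 2.873
v -3.963 1.591 3.487
v -2.848 1.896 1.833
v -2.785 2.509 2.447
v -2.615 0.051 3.653
v -2.552 0.664 4.267
v -1.437 0.969 2.613
v -1.374 1.582 3.227
v 4.27 -1.797 0.281
v 5.081 -2.079 0.71
v 4.481 -1.764 2.049
v 3.67 -1.483 1.619
v 5.127 -1.499 0.595
v 4.527 -1.184 1.933
v 4.845 -1.033 0.359
v 4.245 -0.718 1.697
v 4.344 -0.859 0.093
v 3.744 -0.544 1.432
v 3.814 -1.043 -0.101
v 3.214 -0.729 1.238
v 3.459 -1.516 -0.149
v 2.859 -1.201 1.19
v 3.413 -2.096 -0.033
v 2.813 -1.781 1.305
v 3.695 -2.562 0.203
v 3.095 -2.247 1.541
v 4.196 -2.736 0.468
v 3.596 -2.421 1.807
v 4.726 -2.551 0.662
v 4.126 -2.237 2.001
f 2 4 1
f 5 2 1
f 1 4 3
f 3 5 1
f 2 8 4
f 6 2 5
f 6 8 2
f 4 8 3
f 7 5 3
f 3 8 7
f 7 6 5
f 8 6 7
f 10 9 13
f 10 13 11
f 11 13 14
f 11 14 12
f 13 9 15
f 13 15 14
f 14 15 16
f 14 16 12
f 15 9 17
f 15 17 16
f 16 17 18
f 16 18 12
f 17 9 19
f 17 19 18
f 18 19 20
f 18 20 12
f 19 9 21
f 19 21 20
f 20 21 22
f 20 22 12
f 21 9 23
f 21 23 22
f 22 23 24
f 22 24 12
f 23 9 25
f 23 25 24
f 24 25 26
f 24 26 12
f 25 9 27
f 25 27 26
f 26 27 28
f 26 28 12
f 27 9 29
f 27 29 28
f 28 29 30
f 28 30 12
f 29 9 31
f 29 31 30
f 30 31 32
f 30 32 12
f 31 9 33
f 31 33 32
f 32 33 34
f 32 34 12
f 33 9 35
f 33 35 34
f 34 35 36
f 34 36 12
f 35 9 37
f 35 37 36
f 36 37 38
f 36 38 12
f 37 9 39
f 37 39 38
f 38 39 40
f 38 40 12
f 39 9 41
f 39 41 40
f 40 41 42
f 40 42 12
f 41 9 10
f 41 10 42
f 42 10 11
f 42 11 12
f 44 46 43
f 47 44 43
f 43 46 45
f 45 47 43
f 44 50 46
f 48 44 47
f 48 50 44
f 46 50 45
f 49 47 45
f 45 50 49
f 49 48 47
f 50 48 49
f 52 51 55
f 52 55 53
f 53 55 56
f 53 56 54
f 55 51 57
f 55 57 56
f 56 57 58
f 56 58 54
f 57 51 59
f 57 59 58
f 58 59 60
f 58 60 54
f 59 51 61
f 59 61 60
f 60 61 62
f 60 62 54
f 61 51 63
f 61 63 62
f 62 63 64
f 62 64 54
f 63 51 65
f 63 65 64
f 64 65 66
f 64 66 54
f 65 51 67
f 65 67 66
f 66 67 68
f 66 68 54
f 67 51 69
f 67 69 68
f 68 69 70
f 68 70 54
f 69 51 71
f 69 71 70
f 70 71 72
f 70 72 54
f 71 51 52
f 71 52 72
f 72 52 53
f 72 53 54



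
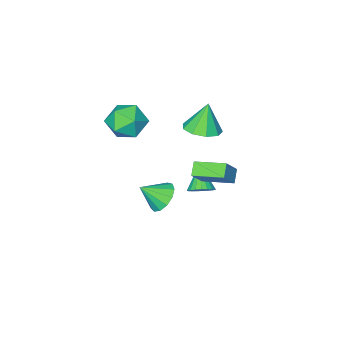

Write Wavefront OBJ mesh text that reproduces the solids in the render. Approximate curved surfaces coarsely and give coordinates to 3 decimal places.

v 1.013 -2.752 2.823
v 1.435 -2.191 1.943
v 2.565 -2.489 3.737
v 2.987 -1.928 2.857
v 2.149 -1.481 3.46
v 1.19 -1.643 2.895
v 2.81 -3.037 2.785
v 1.851 -3.199 2.22
v 2.546 -2.367 1.92
v 2.137 -1.406 2.337
v 1.863 -3.274 3.343
v 1.454 -2.313 3.76
v -1.747 -1.362 1.041
v -0.862 -1.001 1.334
v -2.213 -1.498 2.619
v -1.307 -0.488 1.247
v -1.957 -0.385 1.063
v -2.51 -0.739 0.87
v -2.705 -1.385 0.756
v -2.452 -2.02 0.777
v -1.869 -2.347 0.921
v -1.229 -2.214 1.122
v -0.831 -1.682 1.285
v -2.142 0.691 -1.9
v -2.636 0.248 -1.386
v -1.265 0.969 -0.818
v -1.76 0.526 -0.304
v -1.26 -0.706 -2.256
v -1.755 -1.149 -1.742
v -0.384 -0.428 -1.174
v -0.878 -0.871 -0.66
v 2.598 1.261 0.001
v 3.244 1.503 -0.546
v 3.502 0.739 0.839
v 3.174 1.883 -0.235
v 2.922 2.065 0.151
v 2.567 1.992 0.489
v 2.221 1.688 0.672
v 1.995 1.247 0.642
v 1.96 0.812 0.408
v 2.128 0.519 0.045
v 2.444 0.461 -0.333
v 2.81 0.658 -0.604
v 3.108 1.047 -0.684
v -1.745 -1.381 -3.701
v -1.194 -1.837 -3.783
v -2.355 -2.319 -2.599
v -1.091 -1.653 -3.57
v -1.102 -1.423 -3.379
v -1.223 -1.185 -3.244
v -1.435 -0.981 -3.188
v -1.701 -0.846 -3.221
v -1.974 -0.804 -3.336
v -2.207 -0.861 -3.514
v -2.361 -1.009 -3.725
v -2.408 -1.221 -3.931
v -2.34 -1.46 -4.098
v -2.169 -1.686 -4.196
v -1.925 -1.859 -4.208
v -1.65 -1.949 -4.132
v -1.391 -1.942 -3.982
f 1 12 6
f 1 6 2
f 1 2 8
f 1 8 11
f 1 11 12
f 2 6 10
f 6 12 5
f 12 11 3
f 11 8 7
f 8 2 9
f 4 10 5
f 4 5 3
f 4 3 7
f 4 7 9
f 4 9 10
f 5 10 6
f 3 5 12
f 7 3 11
f 9 7 8
f 10 9 2
f 14 13 16
f 14 16 15
f 16 13 17
f 16 17 15
f 17 13 18
f 17 18 15
f 18 13 19
f 18 19 15
f 19 13 20
f 19 20 15
f 20 13 21
f 20 21 15
f 21 13 22
f 21 22 15
f 22 13 23
f 22 23 15
f 23 13 14
f 23 14 15
f 25 27 24
f 28 25 24
f 24 27 26
f 26 28 24
f 25 31 27
f 29 25 28
f 29 31 25
f 27 31 26
f 30 28 26
f 26 31 30
f 30 29 28
f 31 29 30
f 33 32 35
f 33 35 34
f 35 32 36
f 35 36 34
f 36 32 37
f 36 37 34
f 37 32 38
f 37 38 34
f 38 32 39
f 38 39 34
f 39 32 40
f 39 40 34
f 40 32 41
f 40 41 34
f 41 32 42
f 41 42 34
f 42 32 43
f 42 43 34
f 43 32 44
f 43 44 34
f 44 32 33
f 44 33 34
f 46 45 48
f 46 48 47
f 48 45 49
f 48 49 47
f 49 45 50
f 49 50 47
f 50 45 51
f 50 51 47
f 51 45 52
f 51 52 47
f 52 45 53
f 52 53 47
f 53 45 54
f 53 54 47
f 54 45 55
f 54 55 47
f 55 45 56
f 55 56 47
f 56 45 57
f 56 57 47
f 57 45 58
f 57 58 47
f 58 45 59
f 58 59 47
f 59 45 60
f 59 60 47
f 60 45 61
f 60 61 47
f 61 45 46
f 61 46 47



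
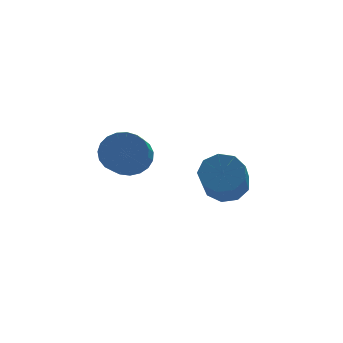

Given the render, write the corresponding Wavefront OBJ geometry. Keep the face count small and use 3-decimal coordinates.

v 2.57 -0.381 -3.372
v 3.129 -0.032 -2.82
v 2.589 -1.331 -1.455
v 2.03 -1.679 -2.008
v 2.607 0.234 -2.773
v 2.067 -1.064 -1.408
v 2.068 0.213 -3.006
v 1.528 -1.085 -1.641
v 1.763 -0.086 -3.411
v 1.223 -1.384 -2.046
v 1.836 -0.523 -3.798
v 1.296 -1.821 -2.433
v 2.253 -0.893 -3.986
v 1.713 -2.192 -2.621
v 2.818 -1.024 -3.887
v 2.278 -2.323 -2.522
v 3.267 -0.854 -3.547
v 2.727 -2.152 -2.182
v 3.39 -0.462 -3.126
v 2.85 -1.761 -1.761
v -1.072 -0.909 -1.105
v -0.324 -0.886 -0.681
v -0.82 -2.167 0.268
v -1.568 -2.191 -0.155
v -0.526 -0.663 -0.487
v -1.023 -1.944 0.462
v -0.823 -0.484 -0.4
v -1.319 -1.765 0.549
v -1.163 -0.378 -0.435
v -1.659 -1.659 0.515
v -1.487 -0.364 -0.585
v -1.983 -1.645 0.364
v -1.739 -0.444 -0.826
v -2.235 -1.725 0.124
v -1.876 -0.605 -1.114
v -2.372 -1.886 -0.165
v -1.874 -0.818 -1.401
v -2.37 -2.099 -0.452
v -1.733 -1.047 -1.637
v -2.23 -2.329 -0.687
v -1.478 -1.253 -1.78
v -1.974 -2.534 -0.831
v -1.153 -1.399 -1.807
v -1.649 -2.68 -0.858
v -0.813 -1.46 -1.713
v -1.31 -2.741 -0.763
v -0.519 -1.426 -1.513
v -1.015 -2.707 -0.563
v -0.32 -1.303 -1.242
v -0.816 -2.584 -0.293
v -0.251 -1.112 -0.948
v -0.747 -2.393 0.001
f 2 1 5
f 2 5 3
f 3 5 6
f 3 6 4
f 5 1 7
f 5 7 6
f 6 7 8
f 6 8 4
f 7 1 9
f 7 9 8
f 8 9 10
f 8 10 4
f 9 1 11
f 9 11 10
f 10 11 12
f 10 12 4
f 11 1 13
f 11 13 12
f 12 13 14
f 12 14 4
f 13 1 15
f 13 15 14
f 14 15 16
f 14 16 4
f 15 1 17
f 15 17 16
f 16 17 18
f 16 18 4
f 17 1 19
f 17 19 18
f 18 19 20
f 18 20 4
f 19 1 2
f 19 2 20
f 20 2 3
f 20 3 4
f 22 21 25
f 22 25 23
f 23 25 26
f 23 26 24
f 25 21 27
f 25 27 26
f 26 27 28
f 26 28 24
f 27 21 29
f 27 29 28
f 28 29 30
f 28 30 24
f 29 21 31
f 29 31 30
f 30 31 32
f 30 32 24
f 31 21 33
f 31 33 32
f 32 33 34
f 32 34 24
f 33 21 35
f 33 35 34
f 34 35 36
f 34 36 24
f 35 21 37
f 35 37 36
f 36 37 38
f 36 38 24
f 37 21 39
f 37 39 38
f 38 39 40
f 38 40 24
f 39 21 41
f 39 41 40
f 40 41 42
f 40 42 24
f 41 21 43
f 41 43 42
f 42 43 44
f 42 44 24
f 43 21 45
f 43 45 44
f 44 45 46
f 44 46 24
f 45 21 47
f 45 47 46
f 46 47 48
f 46 48 24
f 47 21 49
f 47 49 48
f 48 49 50
f 48 50 24
f 49 21 51
f 49 51 50
f 50 51 52
f 50 52 24
f 51 21 22
f 51 22 52
f 52 22 23
f 52 23 24



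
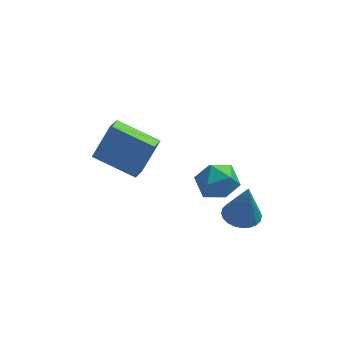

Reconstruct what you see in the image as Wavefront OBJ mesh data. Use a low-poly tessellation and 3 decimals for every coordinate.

v -0.543 -1.166 -0.308
v 0.239 -1.495 -0.026
v -0.839 -2.425 -0.954
v -0.057 -2.754 -0.672
v -0.709 -2.585 -0.084
v -0.526 -1.806 0.315
v -0.074 -2.114 -1.295
v 0.109 -1.335 -0.896
v 0.529 -2.08 -0.636
v 0.136 -2.372 0.112
v -0.736 -1.548 -1.092
v -1.129 -1.84 -0.344
v -4.791 1.795 -2.415
v -4.059 2.201 -0.935
v -4.531 2.533 -2.746
v -3.798 2.939 -1.267
v -3.162 0.961 -2.993
v -2.429 1.367 -1.514
v -2.901 1.699 -3.325
v -2.169 2.105 -1.845
v 0.68 -1.204 -3.341
v 1.235 -0.686 -3.379
v 0.9 -1.316 -1.639
v 0.997 -0.514 -3.337
v 0.712 -0.446 -3.296
v 0.421 -0.494 -3.261
v 0.17 -0.65 -3.239
v -0.004 -0.891 -3.232
v -0.073 -1.179 -3.242
v -0.028 -1.471 -3.267
v 0.125 -1.722 -3.303
v 0.362 -1.895 -3.345
v 0.648 -1.962 -3.386
v 0.939 -1.914 -3.421
v 1.19 -1.758 -3.443
v 1.364 -1.518 -3.45
v 1.433 -1.23 -3.44
v 1.388 -0.938 -3.415
f 1 12 6
f 1 6 2
f 1 2 8
f 1 8 11
f 1 11 12
f 2 6 10
f 6 12 5
f 12 11 3
f 11 8 7
f 8 2 9
f 4 10 5
f 4 5 3
f 4 3 7
f 4 7 9
f 4 9 10
f 5 10 6
f 3 5 12
f 7 3 11
f 9 7 8
f 10 9 2
f 14 16 13
f 17 14 13
f 13 16 15
f 15 17 13
f 14 20 16
f 18 14 17
f 18 20 14
f 16 20 15
f 19 17 15
f 15 20 19
f 19 18 17
f 20 18 19
f 22 21 24
f 22 24 23
f 24 21 25
f 24 25 23
f 25 21 26
f 25 26 23
f 26 21 27
f 26 27 23
f 27 21 28
f 27 28 23
f 28 21 29
f 28 29 23
f 29 21 30
f 29 30 23
f 30 21 31
f 30 31 23
f 31 21 32
f 31 32 23
f 32 21 33
f 32 33 23
f 33 21 34
f 33 34 23
f 34 21 35
f 34 35 23
f 35 21 36
f 35 36 23
f 36 21 37
f 36 37 23
f 37 21 38
f 37 38 23
f 38 21 22
f 38 22 23



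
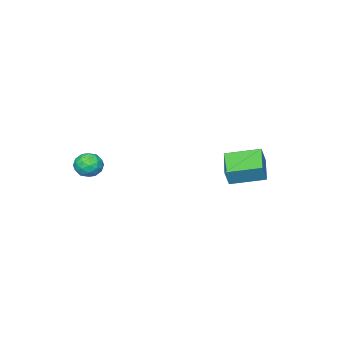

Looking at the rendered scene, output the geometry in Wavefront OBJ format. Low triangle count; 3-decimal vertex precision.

v -4.089 3.345 2.327
v -3.664 3.401 3.329
v -2.907 4.43 1.765
v -2.482 4.485 2.767
v -2.918 1.855 1.913
v -2.493 1.91 2.915
v -1.736 2.939 1.351
v -1.311 2.995 2.353
v 3.393 -1.338 3.756
v 3.753 -0.939 3.15
v 3.427 -2.441 3.05
v 3.787 -2.042 2.444
v 4.187 -2.175 3.135
v 4.166 -1.493 3.571
v 3.014 -1.887 2.629
v 2.993 -1.205 3.065
v 3.518 -1.279 2.453
v 4.243 -1.456 2.766
v 2.937 -1.924 3.434
v 3.662 -2.101 3.747
v 3.57 -1.041 3.515
v 3.61 -2.339 2.685
v 3.845 -2.416 3.092
v 4.057 -2.182 2.735
v 3.813 -1.367 3.762
v 4.024 -1.133 3.406
v 4.28 -1.859 3.398
v 3.156 -2.247 2.794
v 3.367 -2.013 2.438
v 3.123 -1.198 3.465
v 3.335 -0.964 3.108
v 2.9 -1.521 2.802
v 3.643 -1.007 2.749
v 3.663 -1.655 2.334
v 3.209 -1.564 2.443
v 3.197 -1.163 2.699
v 4.07 -1.111 2.933
v 4.09 -1.76 2.518
v 4.325 -1.838 2.925
v 4.313 -1.437 3.181
v 3.932 -1.311 2.524
v 3.09 -1.62 3.682
v 3.11 -2.269 3.267
v 2.867 -1.943 3.019
v 2.855 -1.542 3.275
v 3.517 -1.725 3.866
v 3.537 -2.373 3.451
v 3.983 -2.217 3.501
v 3.971 -1.816 3.757
v 3.248 -2.069 3.676
f 2 4 1
f 5 2 1
f 1 4 3
f 3 5 1
f 2 8 4
f 6 2 5
f 6 8 2
f 4 8 3
f 7 5 3
f 3 8 7
f 7 6 5
f 8 6 7
f 9 46 25
f 46 20 49
f 25 49 14
f 46 49 25
f 9 25 21
f 25 14 26
f 21 26 10
f 25 26 21
f 9 21 30
f 21 10 31
f 30 31 16
f 21 31 30
f 9 30 42
f 30 16 45
f 42 45 19
f 30 45 42
f 9 42 46
f 42 19 50
f 46 50 20
f 42 50 46
f 10 26 37
f 26 14 40
f 37 40 18
f 26 40 37
f 14 49 27
f 49 20 48
f 27 48 13
f 49 48 27
f 20 50 47
f 50 19 43
f 47 43 11
f 50 43 47
f 19 45 44
f 45 16 32
f 44 32 15
f 45 32 44
f 16 31 36
f 31 10 33
f 36 33 17
f 31 33 36
f 12 38 24
f 38 18 39
f 24 39 13
f 38 39 24
f 12 24 22
f 24 13 23
f 22 23 11
f 24 23 22
f 12 22 29
f 22 11 28
f 29 28 15
f 22 28 29
f 12 29 34
f 29 15 35
f 34 35 17
f 29 35 34
f 12 34 38
f 34 17 41
f 38 41 18
f 34 41 38
f 13 39 27
f 39 18 40
f 27 40 14
f 39 40 27
f 11 23 47
f 23 13 48
f 47 48 20
f 23 48 47
f 15 28 44
f 28 11 43
f 44 43 19
f 28 43 44
f 17 35 36
f 35 15 32
f 36 32 16
f 35 32 36
f 18 41 37
f 41 17 33
f 37 33 10
f 41 33 37



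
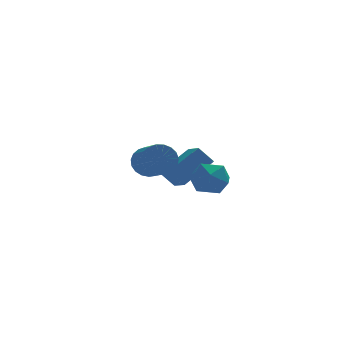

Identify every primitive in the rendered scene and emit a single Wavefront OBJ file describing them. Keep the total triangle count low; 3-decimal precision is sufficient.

v -0.94 -2.977 1.056
v -0.184 -2.91 0.509
v -0.516 -4.37 1.471
v 0.24 -4.303 0.924
v 0.173 -3.779 1.696
v -0.089 -2.918 1.44
v -0.611 -4.362 0.54
v -0.873 -3.501 0.284
v 0.02 -3.765 0.19
v 0.504 -3.405 0.905
v -1.204 -3.875 1.075
v -0.72 -3.515 1.79
v -0.466 0.645 -0.917
v -1.107 0.822 -0.143
v -0.673 1.718 -1.334
v -1.314 1.895 -0.56
v 0.974 1.325 0.12
v 0.333 1.502 0.894
v 0.767 2.398 -0.297
v 0.126 2.575 0.477
v -2.524 -2.09 1.533
v -2.011 -1.774 2.044
v -1.803 -2.974 2.578
v -2.316 -3.29 2.067
v -2.294 -1.75 2.208
v -2.086 -2.95 2.742
v -2.617 -1.785 2.256
v -2.409 -2.985 2.79
v -2.924 -1.872 2.179
v -2.716 -3.073 2.712
v -3.162 -1.998 1.99
v -2.954 -3.198 2.523
v -3.29 -2.139 1.722
v -3.082 -3.339 2.255
v -3.285 -2.271 1.421
v -3.077 -3.472 1.955
v -3.148 -2.373 1.14
v -2.94 -3.573 1.674
v -2.904 -2.425 0.927
v -2.696 -3.626 1.461
v -2.594 -2.42 0.819
v -2.386 -3.62 1.352
v -2.272 -2.357 0.834
v -2.064 -3.557 1.368
v -1.993 -2.248 0.97
v -1.785 -3.448 1.504
v -1.807 -2.112 1.203
v -1.598 -3.312 1.737
v -1.744 -1.972 1.494
v -1.536 -3.172 2.028
v -1.816 -1.852 1.791
v -1.608 -3.053 2.325
f 1 12 6
f 1 6 2
f 1 2 8
f 1 8 11
f 1 11 12
f 2 6 10
f 6 12 5
f 12 11 3
f 11 8 7
f 8 2 9
f 4 10 5
f 4 5 3
f 4 3 7
f 4 7 9
f 4 9 10
f 5 10 6
f 3 5 12
f 7 3 11
f 9 7 8
f 10 9 2
f 14 16 13
f 17 14 13
f 13 16 15
f 15 17 13
f 14 20 16
f 18 14 17
f 18 20 14
f 16 20 15
f 19 17 15
f 15 20 19
f 19 18 17
f 20 18 19
f 22 21 25
f 22 25 23
f 23 25 26
f 23 26 24
f 25 21 27
f 25 27 26
f 26 27 28
f 26 28 24
f 27 21 29
f 27 29 28
f 28 29 30
f 28 30 24
f 29 21 31
f 29 31 30
f 30 31 32
f 30 32 24
f 31 21 33
f 31 33 32
f 32 33 34
f 32 34 24
f 33 21 35
f 33 35 34
f 34 35 36
f 34 36 24
f 35 21 37
f 35 37 36
f 36 37 38
f 36 38 24
f 37 21 39
f 37 39 38
f 38 39 40
f 38 40 24
f 39 21 41
f 39 41 40
f 40 41 42
f 40 42 24
f 41 21 43
f 41 43 42
f 42 43 44
f 42 44 24
f 43 21 45
f 43 45 44
f 44 45 46
f 44 46 24
f 45 21 47
f 45 47 46
f 46 47 48
f 46 48 24
f 47 21 49
f 47 49 48
f 48 49 50
f 48 50 24
f 49 21 51
f 49 51 50
f 50 51 52
f 50 52 24
f 51 21 22
f 51 22 52
f 52 22 23
f 52 23 24



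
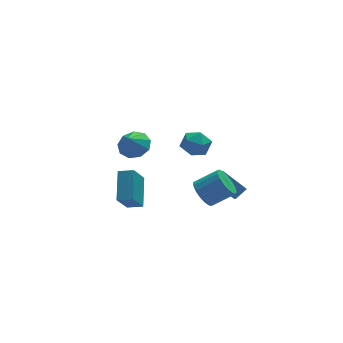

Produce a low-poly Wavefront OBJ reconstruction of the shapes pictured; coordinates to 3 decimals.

v -4.072 -3.952 -0.099
v -4.828 -4.739 1.294
v -3.617 -2.39 1.03
v -4.373 -3.178 2.423
v -3.267 -4.342 0.117
v -4.023 -5.13 1.51
v -2.812 -2.781 1.246
v -3.568 -3.568 2.639
v -1.849 3.49 -0.689
v -1.112 3.927 -0.117
v -2.351 2.95 0.369
v -1.669 4.356 -0.162
v -2.31 4.381 -0.453
v -2.736 3.988 -0.855
v -2.746 3.363 -1.179
v -2.337 2.797 -1.274
v -1.7 2.556 -1.096
v -1.132 2.752 -0.727
v -0.9 3.293 -0.34
v 0.704 -2.251 -1.226
v 1.206 -2.511 -2.003
v 2.537 -2.728 -1.07
v 2.036 -2.469 -0.294
v 1.265 -2.056 -1.981
v 2.596 -2.273 -1.048
v 1.195 -1.645 -1.786
v 2.527 -1.862 -0.853
v 1.013 -1.374 -1.463
v 2.345 -1.591 -0.53
v 0.76 -1.303 -1.086
v 2.092 -1.521 -0.153
v 0.495 -1.45 -0.741
v 1.826 -1.667 0.192
v 0.277 -1.781 -0.507
v 1.609 -1.998 0.426
v 0.157 -2.219 -0.438
v 1.489 -2.436 0.495
v 0.163 -2.665 -0.55
v 1.494 -2.882 0.383
v 0.293 -3.016 -0.816
v 1.624 -3.233 0.116
v 0.516 -3.192 -1.177
v 1.848 -3.409 -0.244
v 0.783 -3.152 -1.549
v 2.115 -3.369 -0.616
v 1.032 -2.907 -1.847
v 2.364 -3.124 -0.914
v 0.137 -1.359 2.639
v 0.848 -1.457 3.287
v -0.248 -2.863 2.833
v 0.463 -2.961 3.481
v -0.314 -2.425 3.692
v -0.076 -1.495 3.572
v 0.676 -2.825 2.548
v 0.914 -1.895 2.428
v 1.181 -2.363 3.231
v 0.569 -2.115 3.939
v 0.031 -2.205 2.181
v -0.581 -1.957 2.889
v 1.955 0.428 -2.42
v 2.707 0.658 -1.835
v 2.358 1.385 -3.314
v 3.11 1.615 -2.728
v 2.97 -0.775 -3.252
v 3.722 -0.545 -2.666
v 3.373 0.182 -4.145
v 4.125 0.412 -3.56
f 2 4 1
f 5 2 1
f 1 4 3
f 3 5 1
f 2 8 4
f 6 2 5
f 6 8 2
f 4 8 3
f 7 5 3
f 3 8 7
f 7 6 5
f 8 6 7
f 10 9 12
f 10 12 11
f 12 9 13
f 12 13 11
f 13 9 14
f 13 14 11
f 14 9 15
f 14 15 11
f 15 9 16
f 15 16 11
f 16 9 17
f 16 17 11
f 17 9 18
f 17 18 11
f 18 9 19
f 18 19 11
f 19 9 10
f 19 10 11
f 21 20 24
f 21 24 22
f 22 24 25
f 22 25 23
f 24 20 26
f 24 26 25
f 25 26 27
f 25 27 23
f 26 20 28
f 26 28 27
f 27 28 29
f 27 29 23
f 28 20 30
f 28 30 29
f 29 30 31
f 29 31 23
f 30 20 32
f 30 32 31
f 31 32 33
f 31 33 23
f 32 20 34
f 32 34 33
f 33 34 35
f 33 35 23
f 34 20 36
f 34 36 35
f 35 36 37
f 35 37 23
f 36 20 38
f 36 38 37
f 37 38 39
f 37 39 23
f 38 20 40
f 38 40 39
f 39 40 41
f 39 41 23
f 40 20 42
f 40 42 41
f 41 42 43
f 41 43 23
f 42 20 44
f 42 44 43
f 43 44 45
f 43 45 23
f 44 20 46
f 44 46 45
f 45 46 47
f 45 47 23
f 46 20 21
f 46 21 47
f 47 21 22
f 47 22 23
f 48 59 53
f 48 53 49
f 48 49 55
f 48 55 58
f 48 58 59
f 49 53 57
f 53 59 52
f 59 58 50
f 58 55 54
f 55 49 56
f 51 57 52
f 51 52 50
f 51 50 54
f 51 54 56
f 51 56 57
f 52 57 53
f 50 52 59
f 54 50 58
f 56 54 55
f 57 56 49
f 61 63 60
f 64 61 60
f 60 63 62
f 62 64 60
f 61 67 63
f 65 61 64
f 65 67 61
f 63 67 62
f 66 64 62
f 62 67 66
f 66 65 64
f 67 65 66

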